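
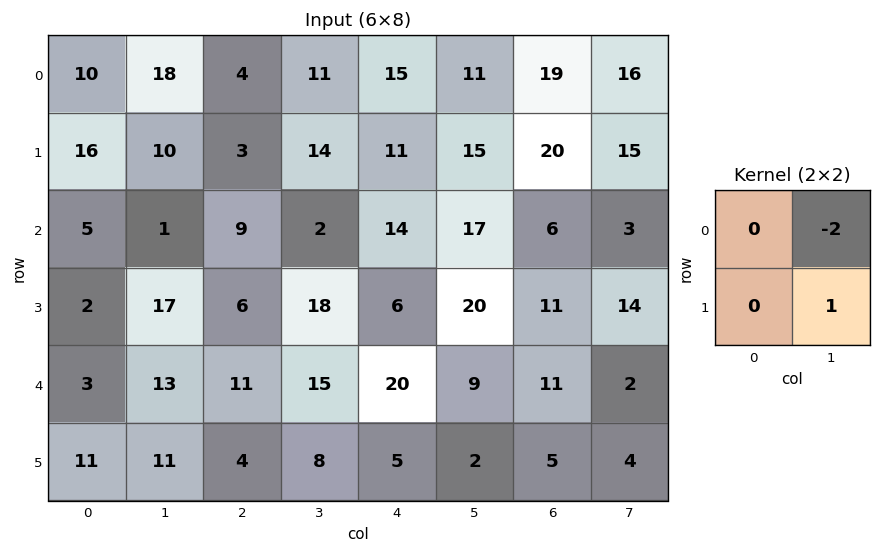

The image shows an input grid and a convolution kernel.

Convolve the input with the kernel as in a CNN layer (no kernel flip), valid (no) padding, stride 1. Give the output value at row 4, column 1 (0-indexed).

-18

The receptive field on the input at this output position is [13 11 / 11 4]. Elementwise product with the kernel and sum: 11·-2 + 4·1.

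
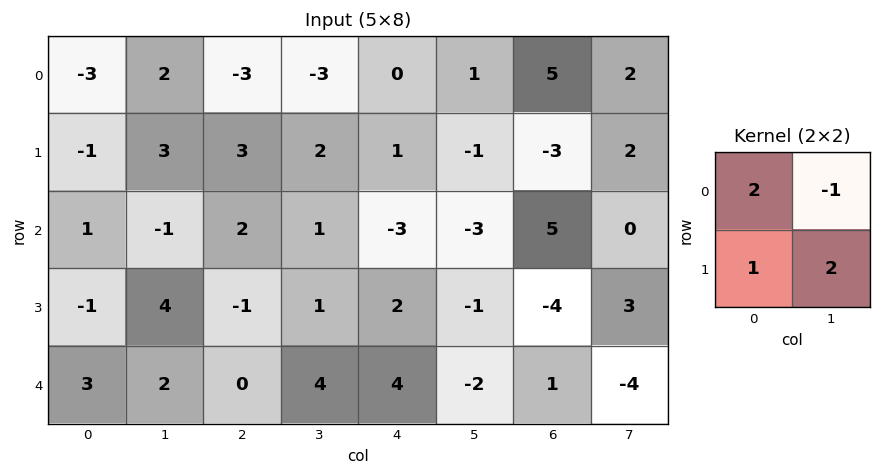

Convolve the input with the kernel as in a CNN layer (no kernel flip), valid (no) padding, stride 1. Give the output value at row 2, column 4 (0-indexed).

-3

The receptive field on the input at this output position is [-3 -3 / 2 -1]. Elementwise product with the kernel and sum: -3·2 + -3·-1 + 2·1 + -1·2.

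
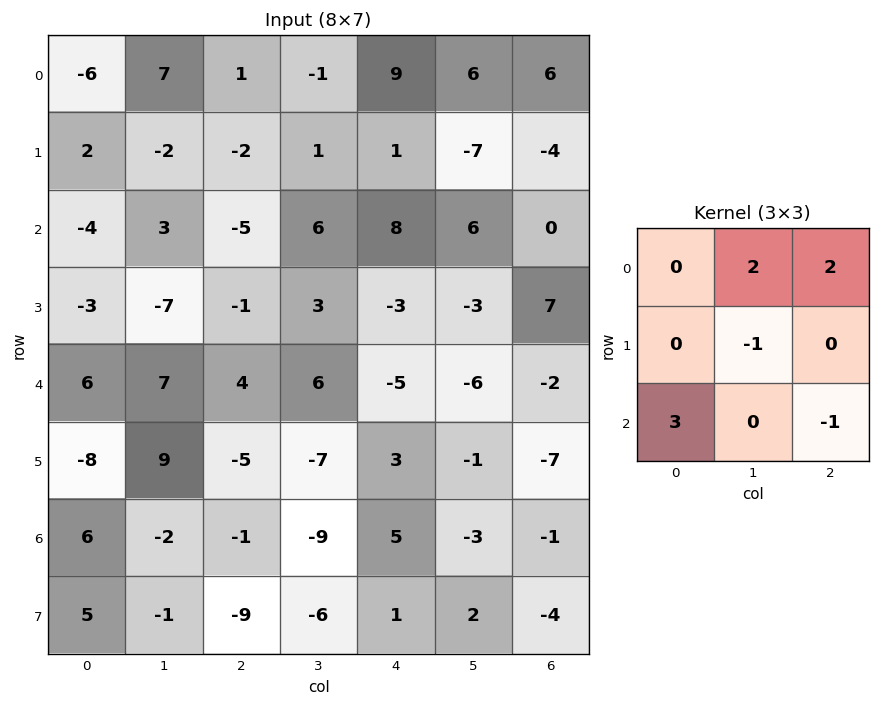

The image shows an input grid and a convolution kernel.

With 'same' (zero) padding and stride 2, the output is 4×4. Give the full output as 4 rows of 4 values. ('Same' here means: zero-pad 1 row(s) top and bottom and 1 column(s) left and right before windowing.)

Output[0,0]: The receptive field on the zero-padded input at this output position is [0 0 0 / 0 -6 7 / 0 2 -2]. Elementwise product with the kernel and sum: 0·2 + 0·2 + -6·-1 + 0·3 + -2·-1.
Output[0,1]: The receptive field on the zero-padded input at this output position is [0 0 0 / 7 1 -1 / -2 -2 1]. Elementwise product with the kernel and sum: 0·2 + 0·2 + 1·-1 + -2·3 + 1·-1.

8 -8 1 -27
11 -21 -8 -17
-35 34 -27 13
-3 -20 -21 -7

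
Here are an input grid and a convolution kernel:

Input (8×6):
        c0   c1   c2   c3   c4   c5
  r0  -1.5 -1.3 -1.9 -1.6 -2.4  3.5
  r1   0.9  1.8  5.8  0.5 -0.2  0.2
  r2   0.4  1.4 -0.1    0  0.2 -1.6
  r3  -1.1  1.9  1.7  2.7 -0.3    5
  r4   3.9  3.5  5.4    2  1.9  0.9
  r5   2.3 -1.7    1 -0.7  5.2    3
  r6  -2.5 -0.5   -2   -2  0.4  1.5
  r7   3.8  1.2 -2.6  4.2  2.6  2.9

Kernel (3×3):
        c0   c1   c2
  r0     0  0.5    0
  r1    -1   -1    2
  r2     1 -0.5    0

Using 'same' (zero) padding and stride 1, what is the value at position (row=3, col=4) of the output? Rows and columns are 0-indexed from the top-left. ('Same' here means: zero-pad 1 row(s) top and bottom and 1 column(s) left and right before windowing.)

The receptive field on the zero-padded input at this output position is [0 0.2 -1.6 / 2.7 -0.3 5 / 2 1.9 0.9]. Elementwise product with the kernel and sum: 0.2·0.5 + 2.7·-1 + -0.3·-1 + 5·2 + 2·1 + 1.9·-0.5.

8.75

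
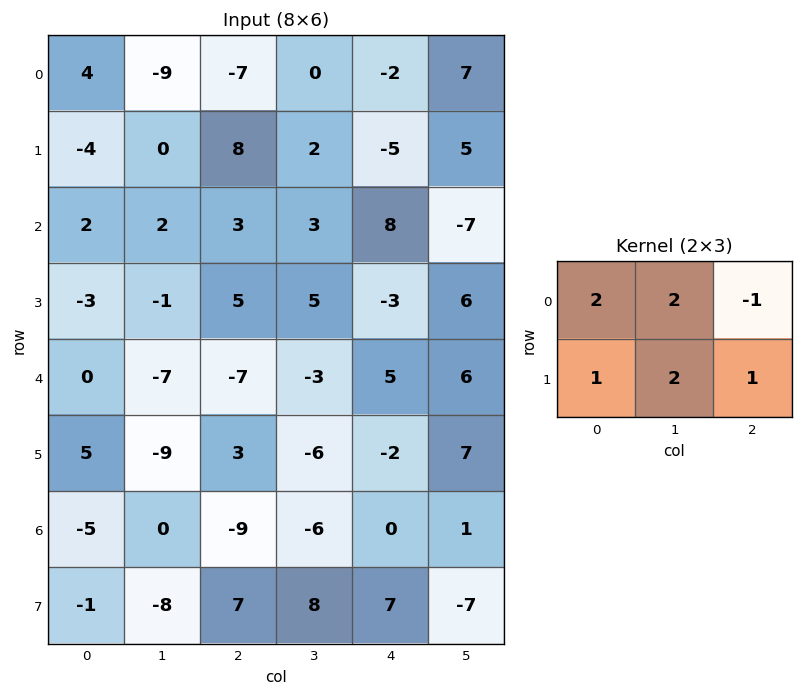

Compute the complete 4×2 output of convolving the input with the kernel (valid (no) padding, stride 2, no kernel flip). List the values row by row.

1 -5
5 16
-17 -36
-11 0

Output[0,0]: The receptive field on the input at this output position is [4 -9 -7 / -4 0 8]. Elementwise product with the kernel and sum: 4·2 + -9·2 + -7·-1 + -4·1 + 0·2 + 8·1.
Output[0,1]: The receptive field on the input at this output position is [-7 0 -2 / 8 2 -5]. Elementwise product with the kernel and sum: -7·2 + 0·2 + -2·-1 + 8·1 + 2·2 + -5·1.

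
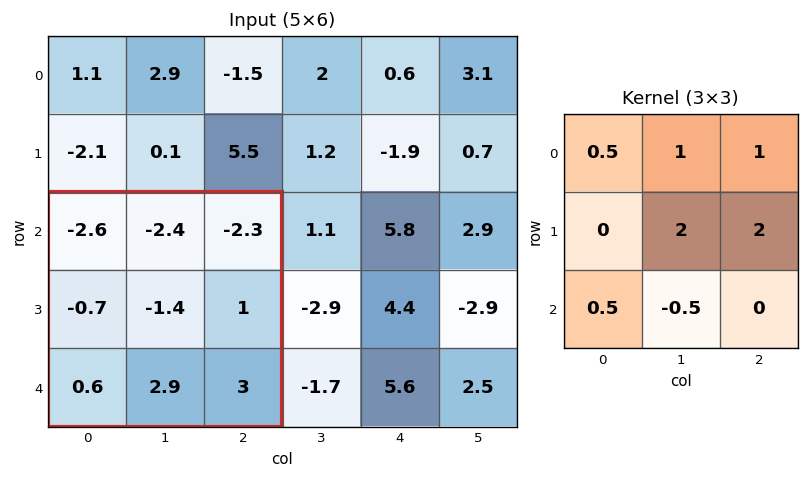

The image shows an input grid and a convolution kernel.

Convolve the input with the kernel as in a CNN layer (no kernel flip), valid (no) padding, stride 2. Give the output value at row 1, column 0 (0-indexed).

-7.95

The receptive field on the input at this output position is [-2.6 -2.4 -2.3 / -0.7 -1.4 1 / 0.6 2.9 3]. Elementwise product with the kernel and sum: -2.6·0.5 + -2.4·1 + -2.3·1 + -1.4·2 + 1·2 + 0.6·0.5 + 2.9·-0.5.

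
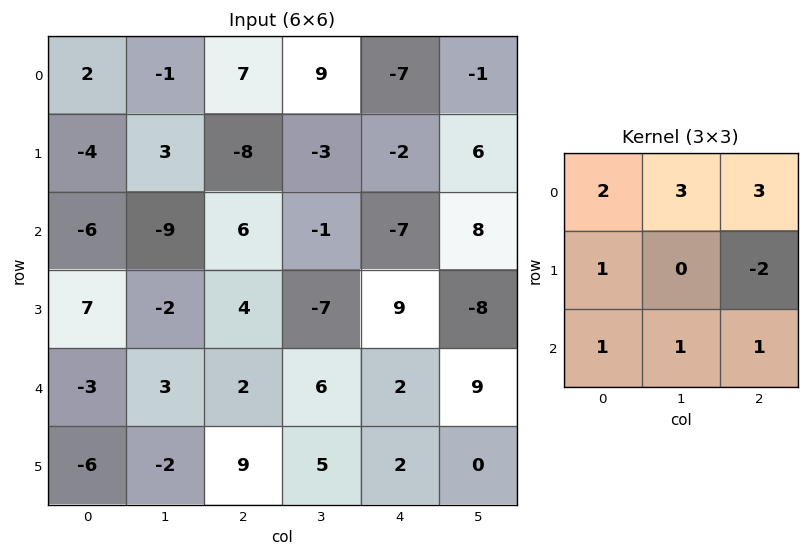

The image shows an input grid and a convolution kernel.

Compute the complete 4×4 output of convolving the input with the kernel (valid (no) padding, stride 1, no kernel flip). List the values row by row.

25 51 14 -21
-32 -39 -5 -17
-20 20 -16 27
14 -10 28 -16

Output[0,0]: The receptive field on the input at this output position is [2 -1 7 / -4 3 -8 / -6 -9 6]. Elementwise product with the kernel and sum: 2·2 + -1·3 + 7·3 + -4·1 + -8·-2 + -6·1 + -9·1 + 6·1.
Output[0,1]: The receptive field on the input at this output position is [-1 7 9 / 3 -8 -3 / -9 6 -1]. Elementwise product with the kernel and sum: -1·2 + 7·3 + 9·3 + 3·1 + -3·-2 + -9·1 + 6·1 + -1·1.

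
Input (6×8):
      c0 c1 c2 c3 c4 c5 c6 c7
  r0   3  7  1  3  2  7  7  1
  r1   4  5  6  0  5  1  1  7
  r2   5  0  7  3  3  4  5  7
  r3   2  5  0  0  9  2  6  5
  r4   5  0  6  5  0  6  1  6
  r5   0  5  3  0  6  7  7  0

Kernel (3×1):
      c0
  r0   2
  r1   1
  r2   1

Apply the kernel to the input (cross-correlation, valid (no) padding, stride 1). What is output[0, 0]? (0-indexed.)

15

The receptive field on the input at this output position is [3 / 4 / 5]. Elementwise product with the kernel and sum: 3·2 + 4·1 + 5·1.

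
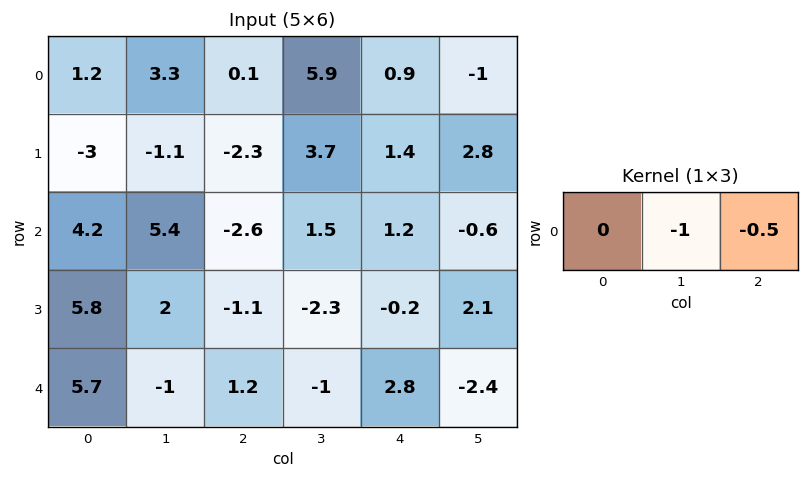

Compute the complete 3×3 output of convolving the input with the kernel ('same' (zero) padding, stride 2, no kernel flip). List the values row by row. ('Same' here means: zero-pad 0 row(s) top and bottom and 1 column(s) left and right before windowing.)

Output[0,0]: The receptive field on the zero-padded input at this output position is [0 1.2 3.3]. Elementwise product with the kernel and sum: 1.2·-1 + 3.3·-0.5.

-2.85 -3.05 -0.4
-6.9 1.85 -0.9
-5.2 -0.7 -1.6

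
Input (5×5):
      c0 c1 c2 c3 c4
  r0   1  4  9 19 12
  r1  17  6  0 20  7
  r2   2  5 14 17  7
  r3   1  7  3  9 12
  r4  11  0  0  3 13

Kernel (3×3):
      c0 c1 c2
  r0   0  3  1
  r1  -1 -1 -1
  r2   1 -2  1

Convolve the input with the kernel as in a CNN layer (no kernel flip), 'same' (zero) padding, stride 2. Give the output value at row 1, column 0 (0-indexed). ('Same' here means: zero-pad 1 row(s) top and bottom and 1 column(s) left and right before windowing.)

55

The receptive field on the zero-padded input at this output position is [0 17 6 / 0 2 5 / 0 1 7]. Elementwise product with the kernel and sum: 17·3 + 6·1 + 0·-1 + 2·-1 + 5·-1 + 0·1 + 1·-2 + 7·1.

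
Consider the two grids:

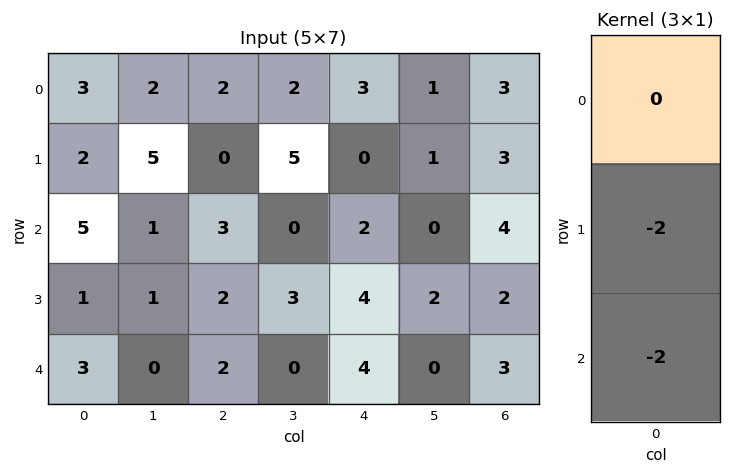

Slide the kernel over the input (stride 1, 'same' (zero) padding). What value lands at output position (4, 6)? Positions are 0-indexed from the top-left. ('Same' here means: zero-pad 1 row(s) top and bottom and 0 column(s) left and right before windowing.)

-6

The receptive field on the zero-padded input at this output position is [2 / 3 / 0]. Elementwise product with the kernel and sum: 3·-2 + 0·-2.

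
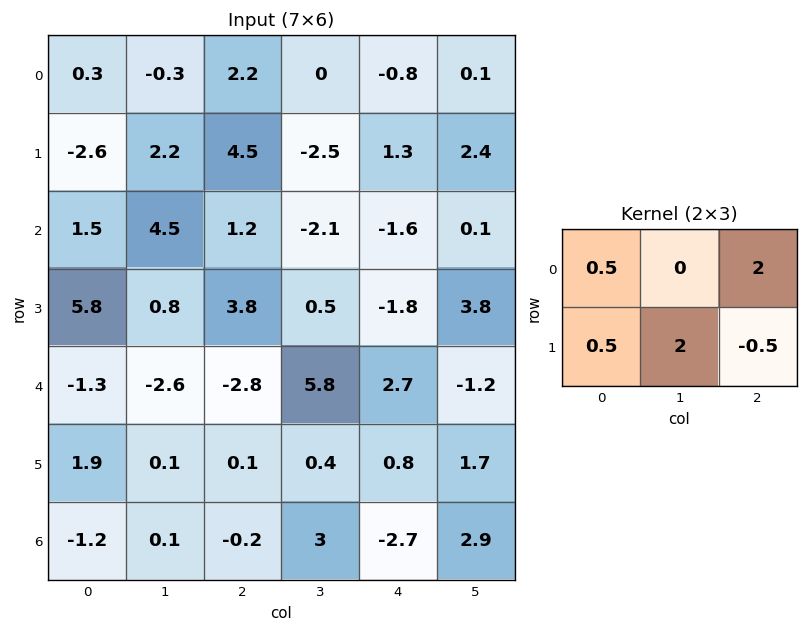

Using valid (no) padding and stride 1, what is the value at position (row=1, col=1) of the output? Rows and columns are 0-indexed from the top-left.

1.8

The receptive field on the input at this output position is [2.2 4.5 -2.5 / 4.5 1.2 -2.1]. Elementwise product with the kernel and sum: 2.2·0.5 + -2.5·2 + 4.5·0.5 + 1.2·2 + -2.1·-0.5.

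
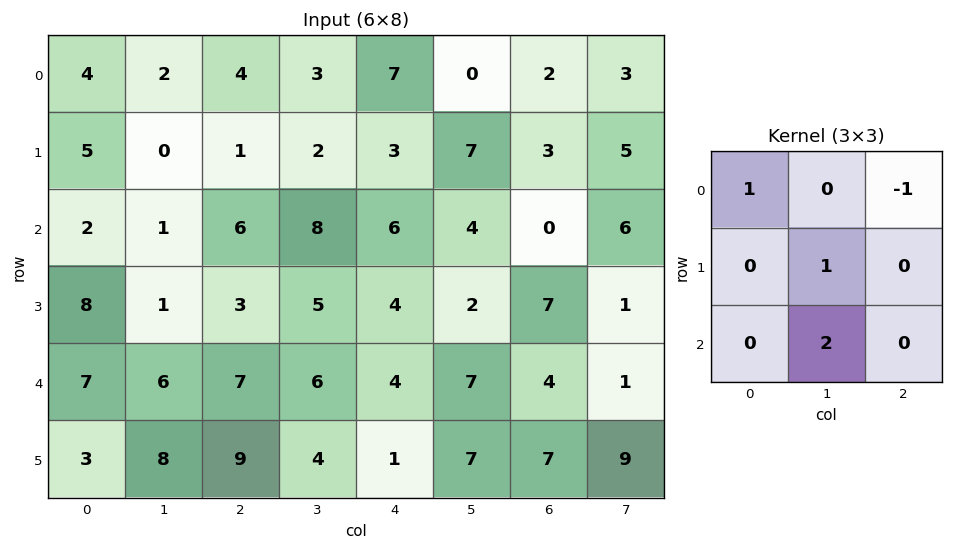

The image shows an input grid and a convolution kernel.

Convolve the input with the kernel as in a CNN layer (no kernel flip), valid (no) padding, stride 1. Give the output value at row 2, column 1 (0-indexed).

The receptive field on the input at this output position is [1 6 8 / 1 3 5 / 6 7 6]. Elementwise product with the kernel and sum: 1·1 + 8·-1 + 3·1 + 7·2.

10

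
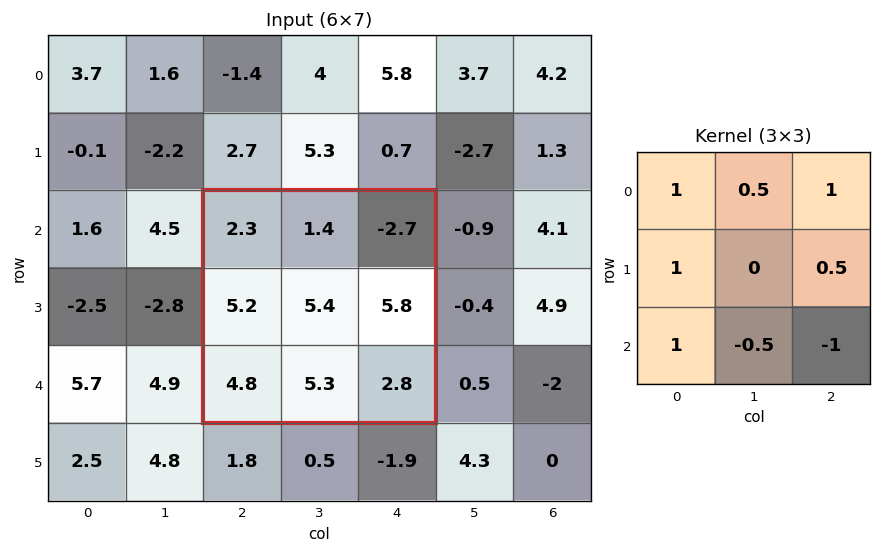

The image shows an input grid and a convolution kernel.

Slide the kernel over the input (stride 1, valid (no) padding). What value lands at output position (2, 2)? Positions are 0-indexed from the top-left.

The receptive field on the input at this output position is [2.3 1.4 -2.7 / 5.2 5.4 5.8 / 4.8 5.3 2.8]. Elementwise product with the kernel and sum: 2.3·1 + 1.4·0.5 + -2.7·1 + 5.2·1 + 5.8·0.5 + 4.8·1 + 5.3·-0.5 + 2.8·-1.

7.75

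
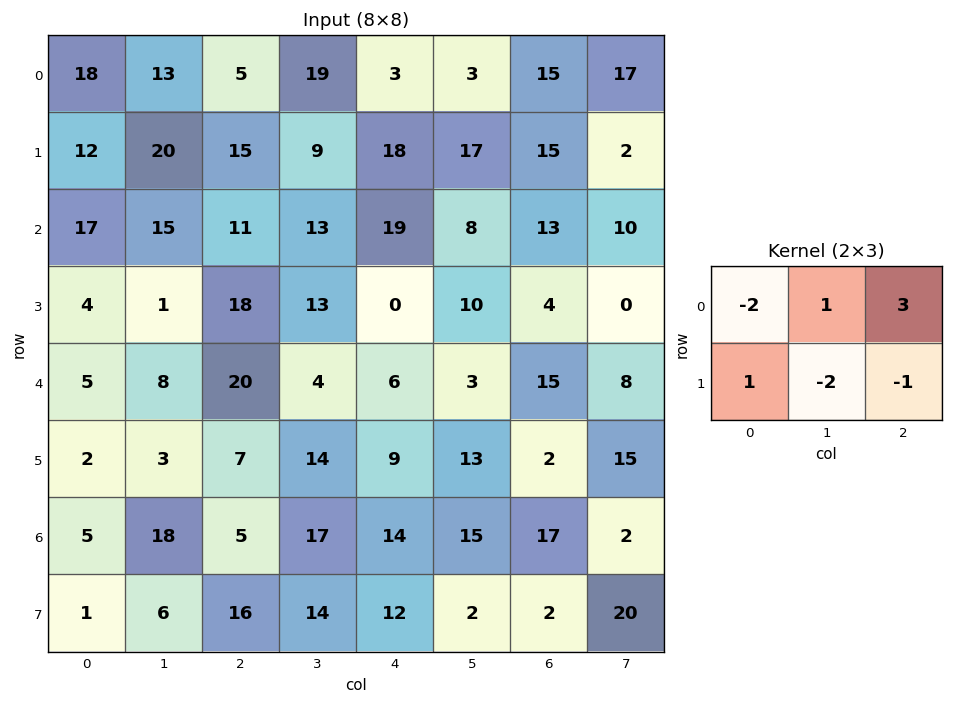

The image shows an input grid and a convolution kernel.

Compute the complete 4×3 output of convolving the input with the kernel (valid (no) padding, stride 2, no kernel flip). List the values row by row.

-51 -3 11
-2 40 -15
47 -48 17
-4 25 44

Output[0,0]: The receptive field on the input at this output position is [18 13 5 / 12 20 15]. Elementwise product with the kernel and sum: 18·-2 + 13·1 + 5·3 + 12·1 + 20·-2 + 15·-1.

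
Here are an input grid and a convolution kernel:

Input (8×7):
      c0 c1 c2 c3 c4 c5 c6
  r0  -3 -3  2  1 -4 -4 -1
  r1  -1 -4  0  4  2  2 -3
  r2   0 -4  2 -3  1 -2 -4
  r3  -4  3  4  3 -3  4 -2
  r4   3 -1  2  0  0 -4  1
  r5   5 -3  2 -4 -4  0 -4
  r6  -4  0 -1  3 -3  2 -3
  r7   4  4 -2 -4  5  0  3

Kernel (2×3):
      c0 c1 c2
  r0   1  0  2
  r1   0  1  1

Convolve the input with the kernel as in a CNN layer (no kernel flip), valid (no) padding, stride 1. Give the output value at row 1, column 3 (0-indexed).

The receptive field on the input at this output position is [4 2 2 / -3 1 -2]. Elementwise product with the kernel and sum: 4·1 + 2·2 + 1·1 + -2·1.

7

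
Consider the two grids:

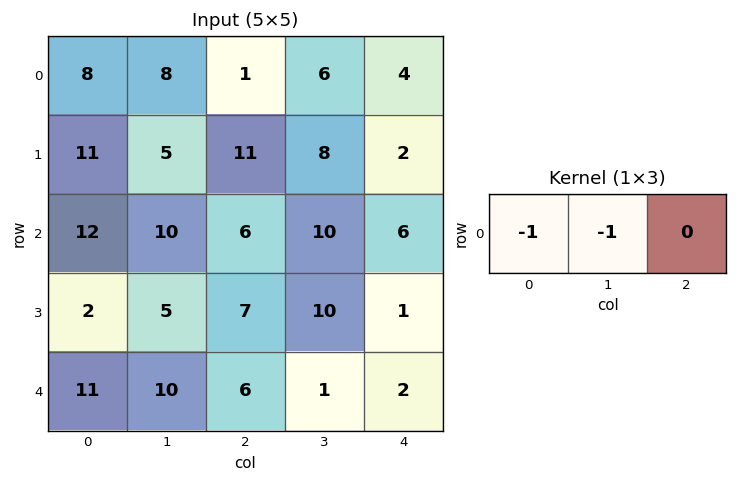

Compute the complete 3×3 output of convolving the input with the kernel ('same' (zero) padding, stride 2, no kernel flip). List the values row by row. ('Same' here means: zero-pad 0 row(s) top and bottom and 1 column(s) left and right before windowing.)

-8 -9 -10
-12 -16 -16
-11 -16 -3

Output[0,0]: The receptive field on the zero-padded input at this output position is [0 8 8]. Elementwise product with the kernel and sum: 0·-1 + 8·-1.
Output[0,1]: The receptive field on the zero-padded input at this output position is [8 1 6]. Elementwise product with the kernel and sum: 8·-1 + 1·-1.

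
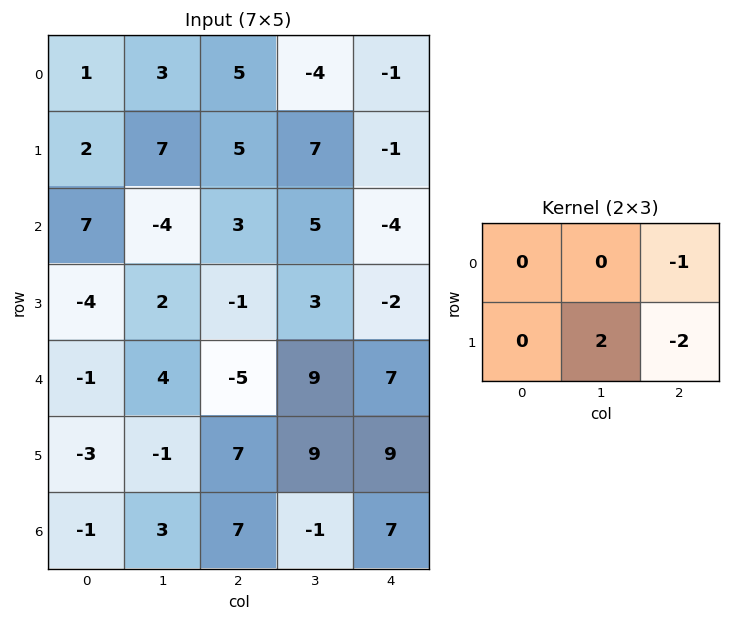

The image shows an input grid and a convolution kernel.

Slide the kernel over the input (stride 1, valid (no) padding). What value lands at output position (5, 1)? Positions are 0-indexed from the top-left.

The receptive field on the input at this output position is [-1 7 9 / 3 7 -1]. Elementwise product with the kernel and sum: 9·-1 + 7·2 + -1·-2.

7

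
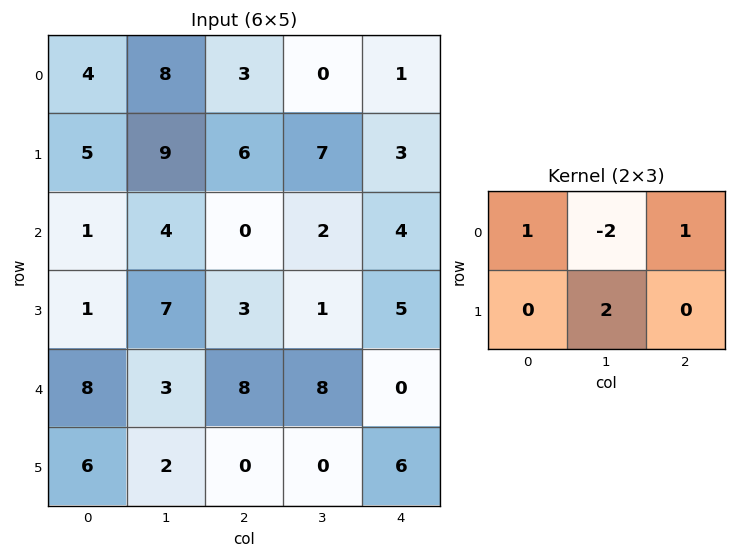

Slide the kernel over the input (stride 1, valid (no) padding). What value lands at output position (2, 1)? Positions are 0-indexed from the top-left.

12

The receptive field on the input at this output position is [4 0 2 / 7 3 1]. Elementwise product with the kernel and sum: 4·1 + 0·-2 + 2·1 + 3·2.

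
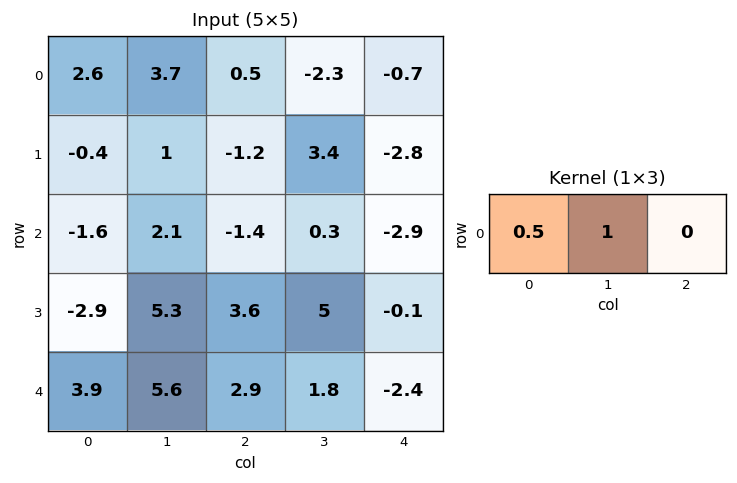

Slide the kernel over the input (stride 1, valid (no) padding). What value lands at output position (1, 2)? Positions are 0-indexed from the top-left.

The receptive field on the input at this output position is [-1.2 3.4 -2.8]. Elementwise product with the kernel and sum: -1.2·0.5 + 3.4·1.

2.8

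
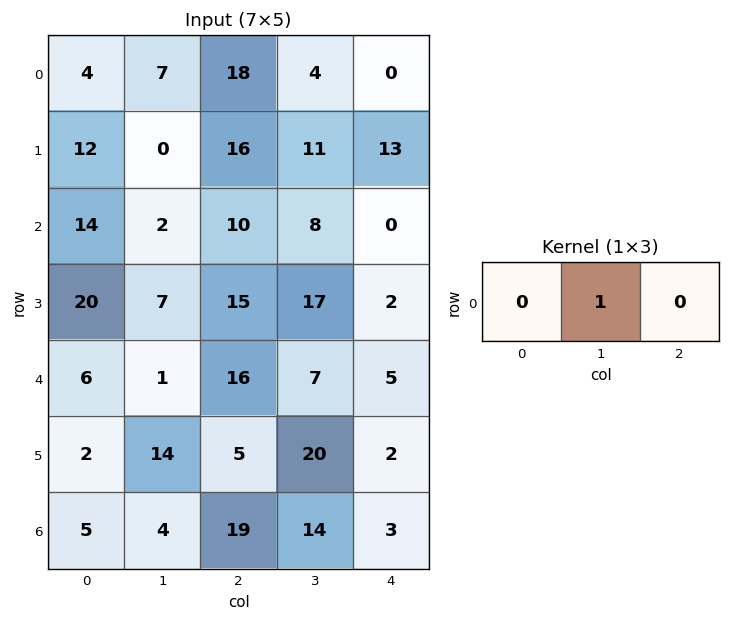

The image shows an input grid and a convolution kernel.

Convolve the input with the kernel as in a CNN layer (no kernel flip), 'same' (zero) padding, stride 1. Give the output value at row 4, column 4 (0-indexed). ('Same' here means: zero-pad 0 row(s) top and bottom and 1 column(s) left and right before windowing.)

The receptive field on the zero-padded input at this output position is [7 5 0]. Elementwise product with the kernel and sum: 5·1.

5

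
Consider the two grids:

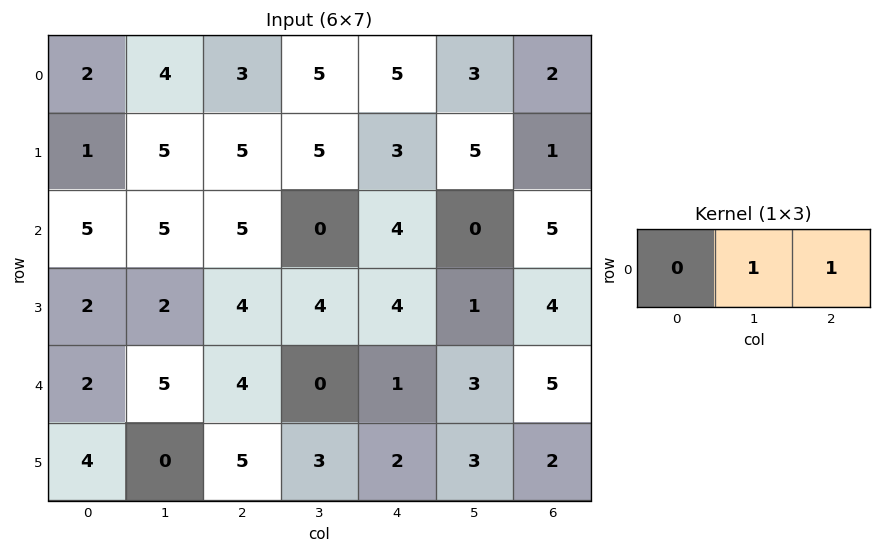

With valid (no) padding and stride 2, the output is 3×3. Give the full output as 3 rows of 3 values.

7 10 5
10 4 5
9 1 8

Output[0,0]: The receptive field on the input at this output position is [2 4 3]. Elementwise product with the kernel and sum: 4·1 + 3·1.
Output[0,1]: The receptive field on the input at this output position is [3 5 5]. Elementwise product with the kernel and sum: 5·1 + 5·1.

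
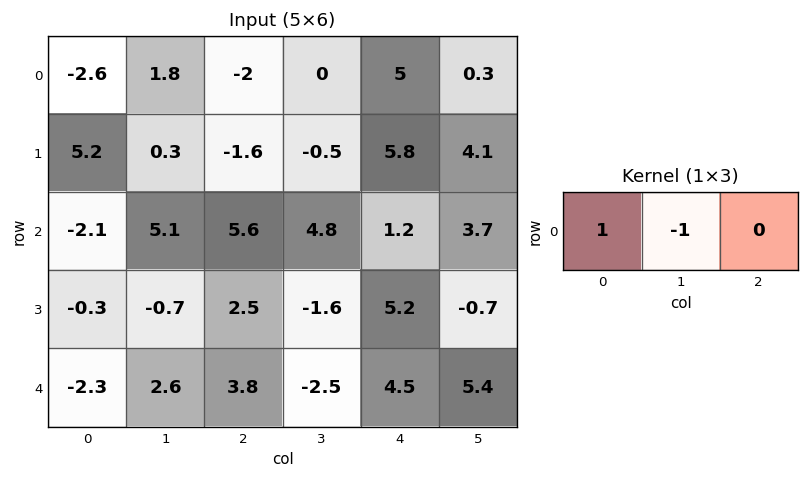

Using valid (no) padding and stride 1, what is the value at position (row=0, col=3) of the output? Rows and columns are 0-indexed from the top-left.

The receptive field on the input at this output position is [0 5 0.3]. Elementwise product with the kernel and sum: 0·1 + 5·-1.

-5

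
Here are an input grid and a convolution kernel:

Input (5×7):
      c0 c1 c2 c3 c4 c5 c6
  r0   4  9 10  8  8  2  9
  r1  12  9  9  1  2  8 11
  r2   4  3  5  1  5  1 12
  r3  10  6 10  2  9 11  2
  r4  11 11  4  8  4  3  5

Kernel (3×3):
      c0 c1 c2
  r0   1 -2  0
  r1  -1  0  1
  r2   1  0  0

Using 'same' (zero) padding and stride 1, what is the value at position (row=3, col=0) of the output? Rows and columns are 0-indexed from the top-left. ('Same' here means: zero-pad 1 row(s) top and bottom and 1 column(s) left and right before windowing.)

The receptive field on the zero-padded input at this output position is [0 4 3 / 0 10 6 / 0 11 11]. Elementwise product with the kernel and sum: 0·1 + 4·-2 + 0·-1 + 6·1 + 0·1.

-2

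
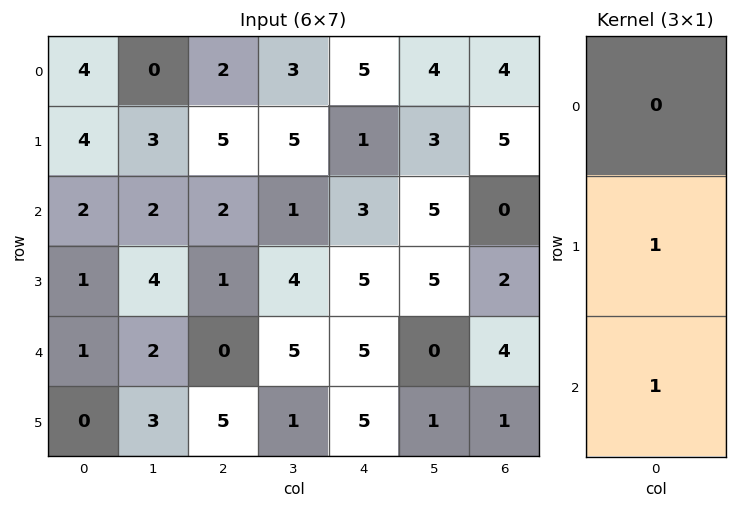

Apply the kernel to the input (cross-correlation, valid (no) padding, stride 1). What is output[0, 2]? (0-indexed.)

The receptive field on the input at this output position is [2 / 5 / 2]. Elementwise product with the kernel and sum: 5·1 + 2·1.

7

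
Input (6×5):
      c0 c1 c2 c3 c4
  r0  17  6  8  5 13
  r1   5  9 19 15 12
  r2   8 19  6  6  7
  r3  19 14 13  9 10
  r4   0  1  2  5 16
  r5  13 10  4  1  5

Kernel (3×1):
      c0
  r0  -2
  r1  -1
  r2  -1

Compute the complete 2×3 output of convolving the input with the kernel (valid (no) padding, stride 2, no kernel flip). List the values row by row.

-47 -41 -45
-35 -27 -40

Output[0,0]: The receptive field on the input at this output position is [17 / 5 / 8]. Elementwise product with the kernel and sum: 17·-2 + 5·-1 + 8·-1.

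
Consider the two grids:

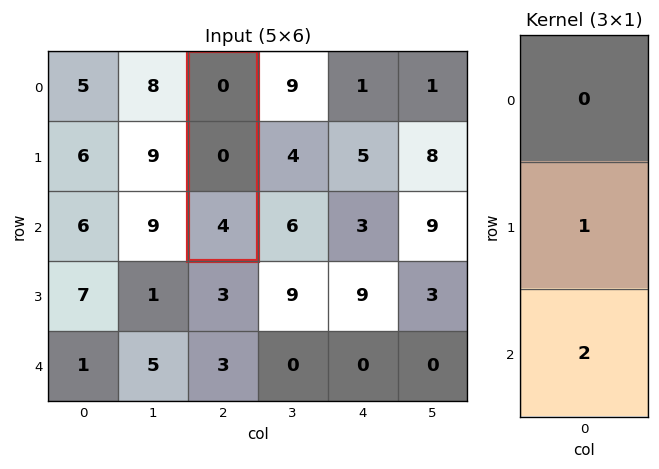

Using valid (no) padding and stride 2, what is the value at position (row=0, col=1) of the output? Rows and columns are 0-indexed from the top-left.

The receptive field on the input at this output position is [0 / 0 / 4]. Elementwise product with the kernel and sum: 0·1 + 4·2.

8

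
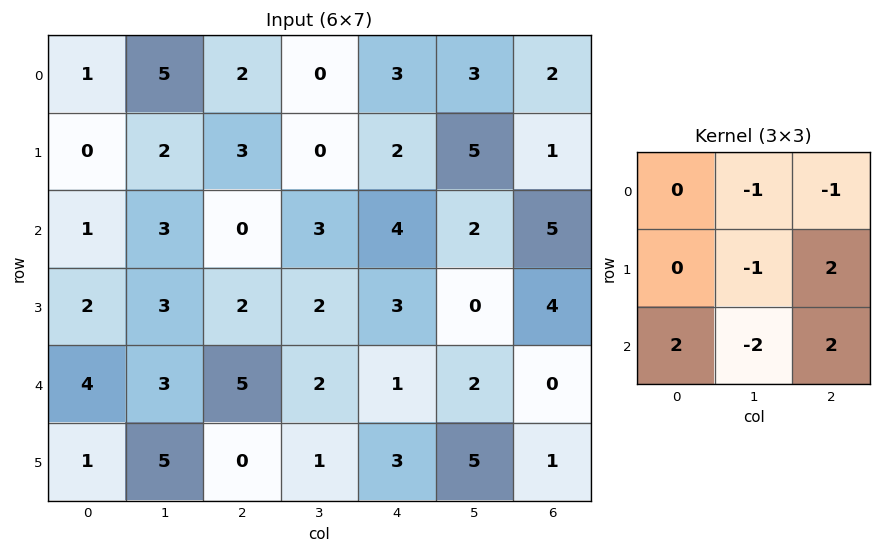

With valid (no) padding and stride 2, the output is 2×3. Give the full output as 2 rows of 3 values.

-7 3 6
10 5 -1

Output[0,0]: The receptive field on the input at this output position is [1 5 2 / 0 2 3 / 1 3 0]. Elementwise product with the kernel and sum: 5·-1 + 2·-1 + 2·-1 + 3·2 + 1·2 + 3·-2 + 0·2.
Output[0,1]: The receptive field on the input at this output position is [2 0 3 / 3 0 2 / 0 3 4]. Elementwise product with the kernel and sum: 0·-1 + 3·-1 + 0·-1 + 2·2 + 0·2 + 3·-2 + 4·2.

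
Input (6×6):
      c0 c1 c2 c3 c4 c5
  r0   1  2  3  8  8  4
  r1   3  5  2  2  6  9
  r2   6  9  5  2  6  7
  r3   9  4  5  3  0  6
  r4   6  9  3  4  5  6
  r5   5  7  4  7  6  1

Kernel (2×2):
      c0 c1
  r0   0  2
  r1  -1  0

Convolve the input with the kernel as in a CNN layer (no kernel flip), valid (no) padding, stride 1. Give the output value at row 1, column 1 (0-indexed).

The receptive field on the input at this output position is [5 2 / 9 5]. Elementwise product with the kernel and sum: 2·2 + 9·-1.

-5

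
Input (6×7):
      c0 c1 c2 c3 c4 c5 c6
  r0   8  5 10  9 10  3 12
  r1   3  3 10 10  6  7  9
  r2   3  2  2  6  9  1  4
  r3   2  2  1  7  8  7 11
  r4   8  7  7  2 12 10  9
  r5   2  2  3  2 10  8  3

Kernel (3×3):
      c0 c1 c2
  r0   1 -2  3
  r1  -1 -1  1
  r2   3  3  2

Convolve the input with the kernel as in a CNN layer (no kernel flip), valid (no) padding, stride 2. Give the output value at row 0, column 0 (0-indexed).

The receptive field on the input at this output position is [8 5 10 / 3 3 10 / 3 2 2]. Elementwise product with the kernel and sum: 8·1 + 5·-2 + 10·3 + 3·-1 + 3·-1 + 10·1 + 3·3 + 2·3 + 2·2.

51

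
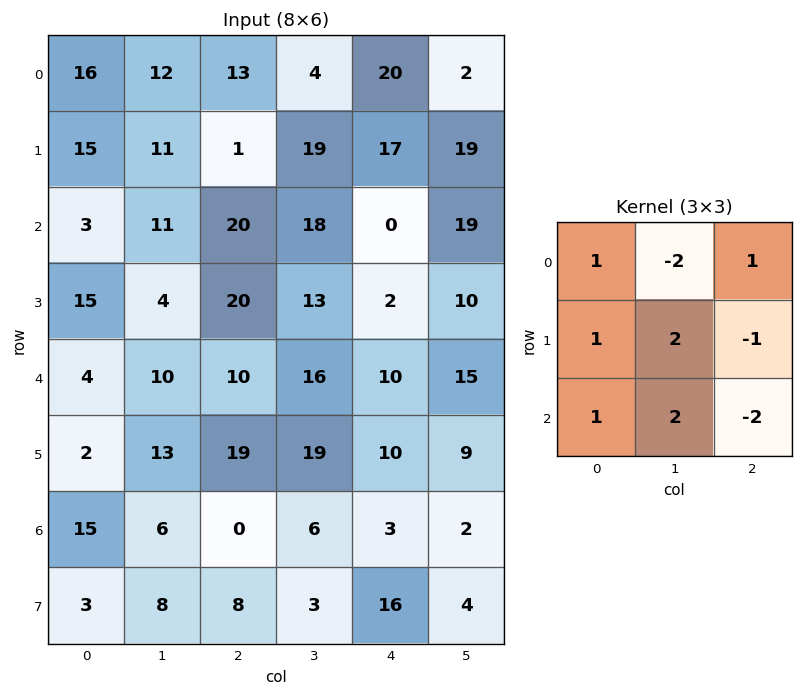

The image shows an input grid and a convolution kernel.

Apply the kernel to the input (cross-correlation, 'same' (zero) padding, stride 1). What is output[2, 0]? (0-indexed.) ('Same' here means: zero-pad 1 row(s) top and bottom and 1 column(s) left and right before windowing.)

The receptive field on the zero-padded input at this output position is [0 15 11 / 0 3 11 / 0 15 4]. Elementwise product with the kernel and sum: 0·1 + 15·-2 + 11·1 + 0·1 + 3·2 + 11·-1 + 0·1 + 15·2 + 4·-2.

-2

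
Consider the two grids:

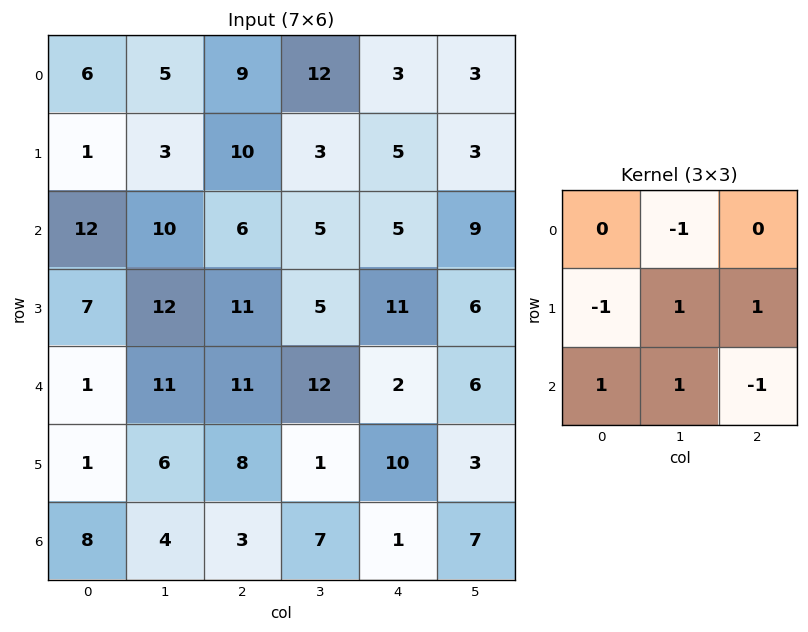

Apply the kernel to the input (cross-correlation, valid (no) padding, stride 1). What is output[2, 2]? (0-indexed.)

The receptive field on the input at this output position is [6 5 5 / 11 5 11 / 11 12 2]. Elementwise product with the kernel and sum: 5·-1 + 11·-1 + 5·1 + 11·1 + 11·1 + 12·1 + 2·-1.

21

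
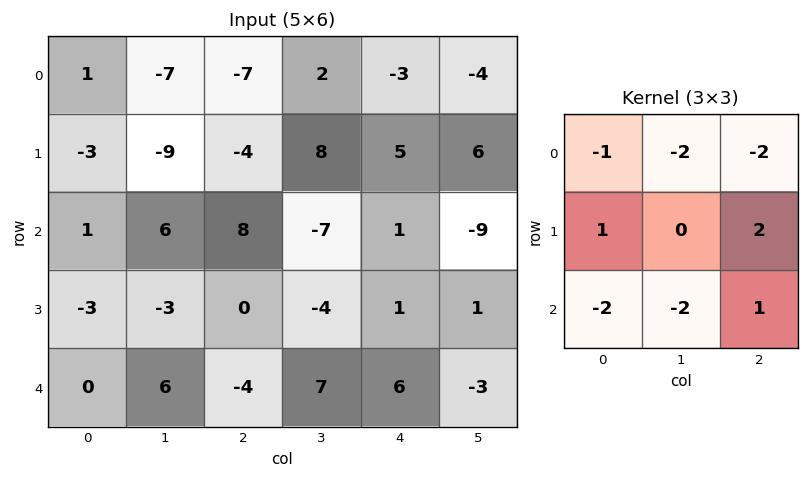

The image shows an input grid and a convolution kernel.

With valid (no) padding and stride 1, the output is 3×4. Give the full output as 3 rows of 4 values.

10 -11 14 35
58 -5 -3 -48
-48 -16 6 -8

Output[0,0]: The receptive field on the input at this output position is [1 -7 -7 / -3 -9 -4 / 1 6 8]. Elementwise product with the kernel and sum: 1·-1 + -7·-2 + -7·-2 + -3·1 + -4·2 + 1·-2 + 6·-2 + 8·1.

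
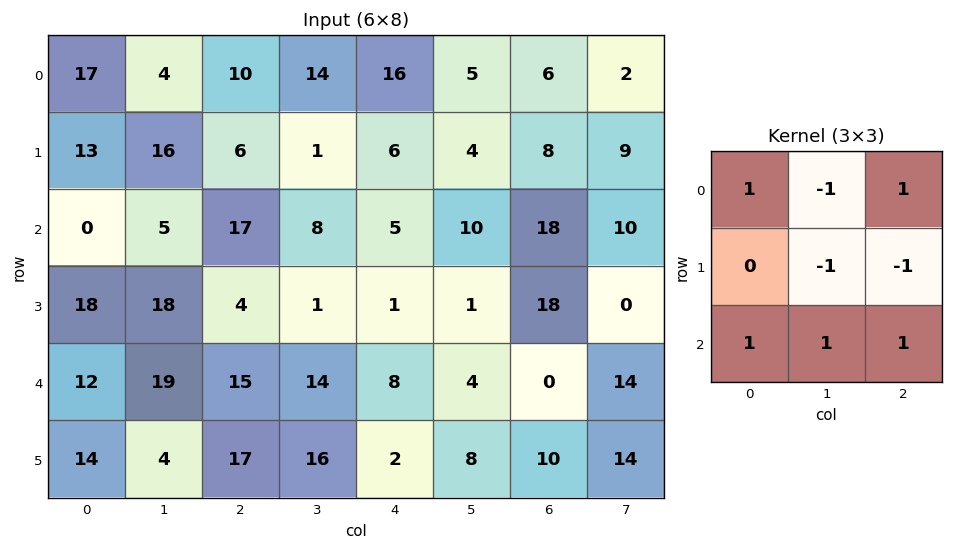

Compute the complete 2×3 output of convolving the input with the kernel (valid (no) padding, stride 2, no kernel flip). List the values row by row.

23 35 38
36 49 6

Output[0,0]: The receptive field on the input at this output position is [17 4 10 / 13 16 6 / 0 5 17]. Elementwise product with the kernel and sum: 17·1 + 4·-1 + 10·1 + 16·-1 + 6·-1 + 0·1 + 5·1 + 17·1.
Output[0,1]: The receptive field on the input at this output position is [10 14 16 / 6 1 6 / 17 8 5]. Elementwise product with the kernel and sum: 10·1 + 14·-1 + 16·1 + 1·-1 + 6·-1 + 17·1 + 8·1 + 5·1.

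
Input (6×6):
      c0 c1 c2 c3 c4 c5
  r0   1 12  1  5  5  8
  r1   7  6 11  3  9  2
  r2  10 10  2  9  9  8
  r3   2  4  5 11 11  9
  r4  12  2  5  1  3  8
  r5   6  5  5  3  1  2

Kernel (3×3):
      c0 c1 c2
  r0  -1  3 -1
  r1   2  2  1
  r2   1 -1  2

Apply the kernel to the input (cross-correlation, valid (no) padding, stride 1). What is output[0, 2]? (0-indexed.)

The receptive field on the input at this output position is [1 5 5 / 11 3 9 / 2 9 9]. Elementwise product with the kernel and sum: 1·-1 + 5·3 + 5·-1 + 11·2 + 3·2 + 9·1 + 2·1 + 9·-1 + 9·2.

57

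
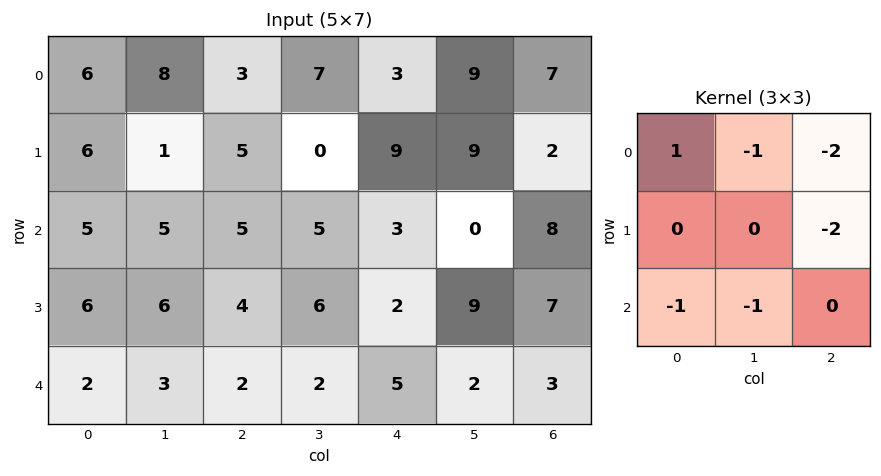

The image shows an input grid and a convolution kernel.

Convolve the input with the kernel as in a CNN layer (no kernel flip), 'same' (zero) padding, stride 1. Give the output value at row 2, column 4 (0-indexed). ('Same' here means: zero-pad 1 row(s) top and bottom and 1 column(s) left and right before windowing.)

The receptive field on the zero-padded input at this output position is [0 9 9 / 5 3 0 / 6 2 9]. Elementwise product with the kernel and sum: 0·1 + 9·-1 + 9·-2 + 0·-2 + 6·-1 + 2·-1.

-35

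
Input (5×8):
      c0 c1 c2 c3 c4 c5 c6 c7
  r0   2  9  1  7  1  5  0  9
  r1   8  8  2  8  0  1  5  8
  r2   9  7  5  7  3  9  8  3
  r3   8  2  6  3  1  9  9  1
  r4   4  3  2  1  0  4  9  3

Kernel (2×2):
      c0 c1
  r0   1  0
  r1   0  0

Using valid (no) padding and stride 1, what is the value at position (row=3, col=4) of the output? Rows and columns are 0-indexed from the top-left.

The receptive field on the input at this output position is [1 9 / 0 4]. Elementwise product with the kernel and sum: 1·1.

1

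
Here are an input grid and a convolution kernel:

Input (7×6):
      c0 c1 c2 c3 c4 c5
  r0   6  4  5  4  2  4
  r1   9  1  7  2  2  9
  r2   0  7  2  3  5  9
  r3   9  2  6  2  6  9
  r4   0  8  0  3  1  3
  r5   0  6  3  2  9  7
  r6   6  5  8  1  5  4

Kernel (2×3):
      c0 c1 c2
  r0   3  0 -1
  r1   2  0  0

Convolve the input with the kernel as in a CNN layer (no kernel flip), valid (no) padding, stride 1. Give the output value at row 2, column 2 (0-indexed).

The receptive field on the input at this output position is [2 3 5 / 6 2 6]. Elementwise product with the kernel and sum: 2·3 + 5·-1 + 6·2.

13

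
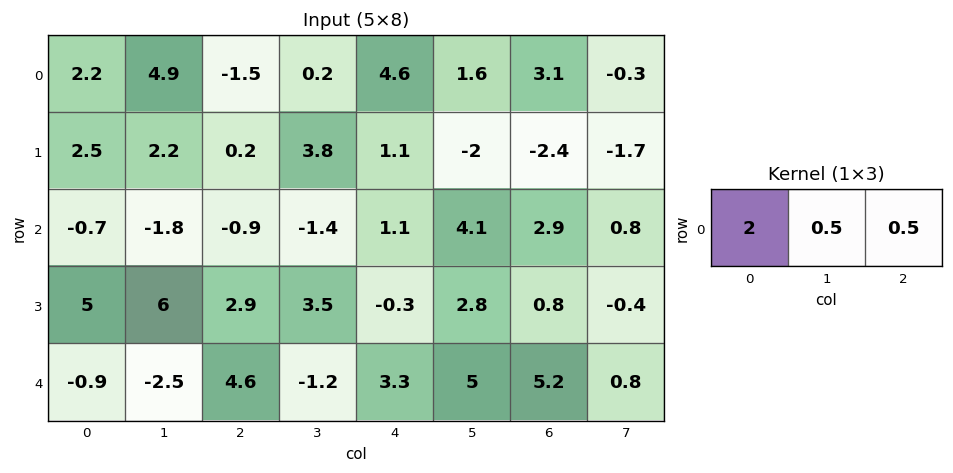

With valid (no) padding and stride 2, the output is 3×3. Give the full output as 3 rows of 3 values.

6.1 -0.6 11.55
-2.75 -1.95 5.7
-0.75 10.25 11.7

Output[0,0]: The receptive field on the input at this output position is [2.2 4.9 -1.5]. Elementwise product with the kernel and sum: 2.2·2 + 4.9·0.5 + -1.5·0.5.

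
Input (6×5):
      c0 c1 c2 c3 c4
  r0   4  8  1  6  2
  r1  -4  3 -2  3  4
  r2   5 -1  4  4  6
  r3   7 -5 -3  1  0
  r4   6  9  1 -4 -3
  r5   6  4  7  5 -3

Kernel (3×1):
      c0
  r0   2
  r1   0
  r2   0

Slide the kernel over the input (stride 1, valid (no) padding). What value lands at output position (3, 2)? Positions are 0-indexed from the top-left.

The receptive field on the input at this output position is [-3 / 1 / 7]. Elementwise product with the kernel and sum: -3·2.

-6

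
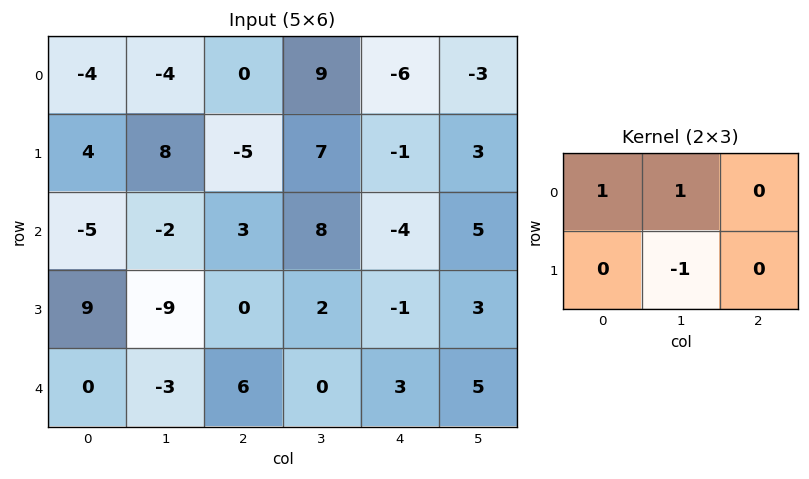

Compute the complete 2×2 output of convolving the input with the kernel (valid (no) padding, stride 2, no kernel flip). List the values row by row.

Output[0,0]: The receptive field on the input at this output position is [-4 -4 0 / 4 8 -5]. Elementwise product with the kernel and sum: -4·1 + -4·1 + 8·-1.
Output[0,1]: The receptive field on the input at this output position is [0 9 -6 / -5 7 -1]. Elementwise product with the kernel and sum: 0·1 + 9·1 + 7·-1.

-16 2
2 9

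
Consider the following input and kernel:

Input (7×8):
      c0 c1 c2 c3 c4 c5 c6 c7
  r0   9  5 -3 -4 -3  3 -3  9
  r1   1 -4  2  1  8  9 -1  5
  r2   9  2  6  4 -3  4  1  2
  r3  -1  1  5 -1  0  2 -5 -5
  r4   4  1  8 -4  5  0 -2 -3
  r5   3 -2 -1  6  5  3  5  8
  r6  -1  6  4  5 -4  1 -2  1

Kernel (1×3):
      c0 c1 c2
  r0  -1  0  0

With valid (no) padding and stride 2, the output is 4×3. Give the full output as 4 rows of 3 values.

Output[0,0]: The receptive field on the input at this output position is [9 5 -3]. Elementwise product with the kernel and sum: 9·-1.

-9 3 3
-9 -6 3
-4 -8 -5
1 -4 4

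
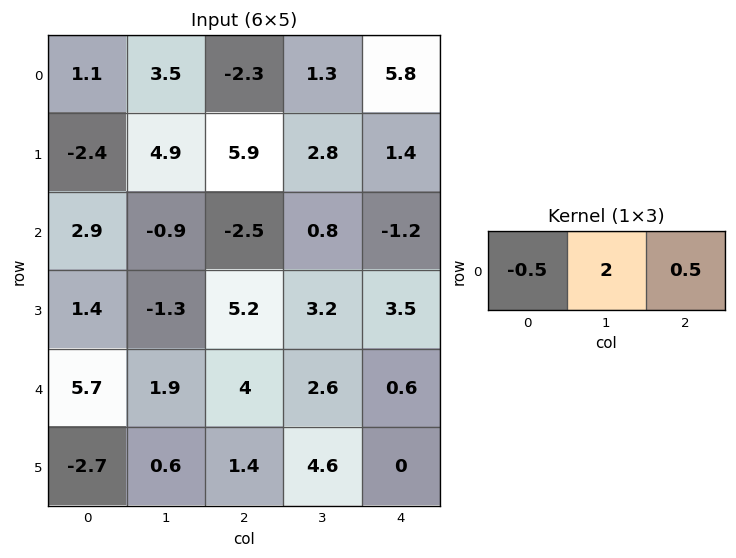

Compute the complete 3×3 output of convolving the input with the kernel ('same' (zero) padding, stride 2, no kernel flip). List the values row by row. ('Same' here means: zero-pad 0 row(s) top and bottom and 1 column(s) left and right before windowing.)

Output[0,0]: The receptive field on the zero-padded input at this output position is [0 1.1 3.5]. Elementwise product with the kernel and sum: 0·-0.5 + 1.1·2 + 3.5·0.5.

3.95 -5.7 10.95
5.35 -4.15 -2.8
12.35 8.35 -0.1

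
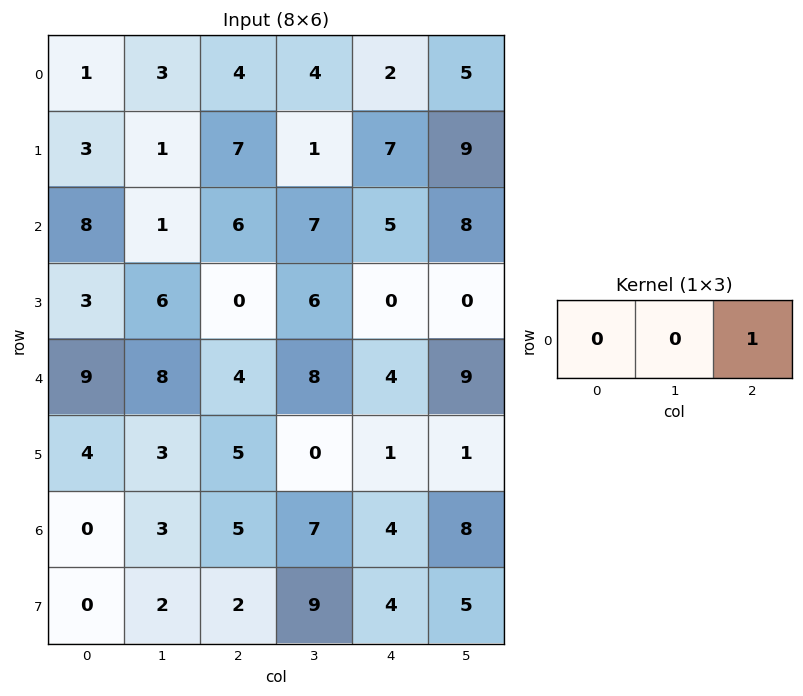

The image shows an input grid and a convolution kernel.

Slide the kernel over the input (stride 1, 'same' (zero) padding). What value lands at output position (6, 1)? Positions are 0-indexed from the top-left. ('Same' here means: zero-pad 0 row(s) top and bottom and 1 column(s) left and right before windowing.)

The receptive field on the zero-padded input at this output position is [0 3 5]. Elementwise product with the kernel and sum: 5·1.

5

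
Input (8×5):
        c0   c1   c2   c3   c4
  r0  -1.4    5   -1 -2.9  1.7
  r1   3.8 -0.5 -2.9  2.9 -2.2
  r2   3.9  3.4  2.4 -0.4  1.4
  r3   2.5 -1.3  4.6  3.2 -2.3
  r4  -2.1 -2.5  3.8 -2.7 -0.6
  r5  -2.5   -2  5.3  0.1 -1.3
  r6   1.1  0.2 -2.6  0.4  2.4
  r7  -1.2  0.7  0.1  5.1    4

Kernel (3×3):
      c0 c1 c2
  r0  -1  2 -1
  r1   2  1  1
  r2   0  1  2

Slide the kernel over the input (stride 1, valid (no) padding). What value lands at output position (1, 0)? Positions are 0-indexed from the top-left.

The receptive field on the input at this output position is [3.8 -0.5 -2.9 / 3.9 3.4 2.4 / 2.5 -1.3 4.6]. Elementwise product with the kernel and sum: 3.8·-1 + -0.5·2 + -2.9·-1 + 3.9·2 + 3.4·1 + 2.4·1 + -1.3·1 + 4.6·2.

19.6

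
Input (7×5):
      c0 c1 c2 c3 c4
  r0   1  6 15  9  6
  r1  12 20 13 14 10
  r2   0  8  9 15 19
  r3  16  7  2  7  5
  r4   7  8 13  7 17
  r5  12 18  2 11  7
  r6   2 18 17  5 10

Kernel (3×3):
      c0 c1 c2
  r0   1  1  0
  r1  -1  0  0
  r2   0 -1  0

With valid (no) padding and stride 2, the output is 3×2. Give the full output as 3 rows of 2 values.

Output[0,0]: The receptive field on the input at this output position is [1 6 15 / 12 20 13 / 0 8 9]. Elementwise product with the kernel and sum: 1·1 + 6·1 + 12·-1 + 8·-1.

-13 -4
-16 15
-15 13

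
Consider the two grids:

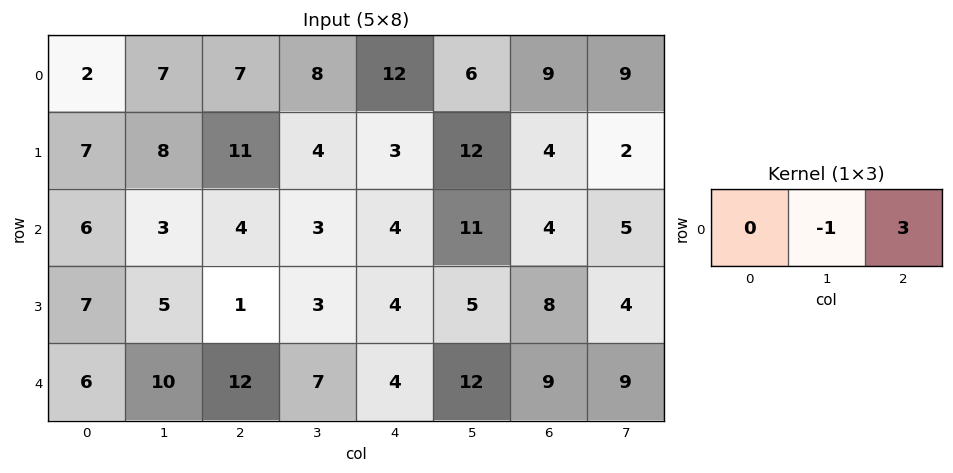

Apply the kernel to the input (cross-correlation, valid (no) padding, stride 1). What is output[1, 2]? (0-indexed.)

5

The receptive field on the input at this output position is [11 4 3]. Elementwise product with the kernel and sum: 4·-1 + 3·3.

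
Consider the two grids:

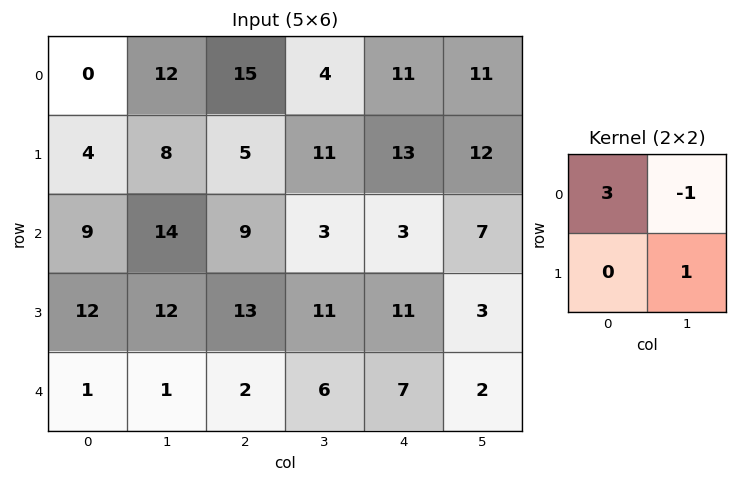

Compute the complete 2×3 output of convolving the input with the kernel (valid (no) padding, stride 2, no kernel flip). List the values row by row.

-4 52 34
25 35 5

Output[0,0]: The receptive field on the input at this output position is [0 12 / 4 8]. Elementwise product with the kernel and sum: 0·3 + 12·-1 + 8·1.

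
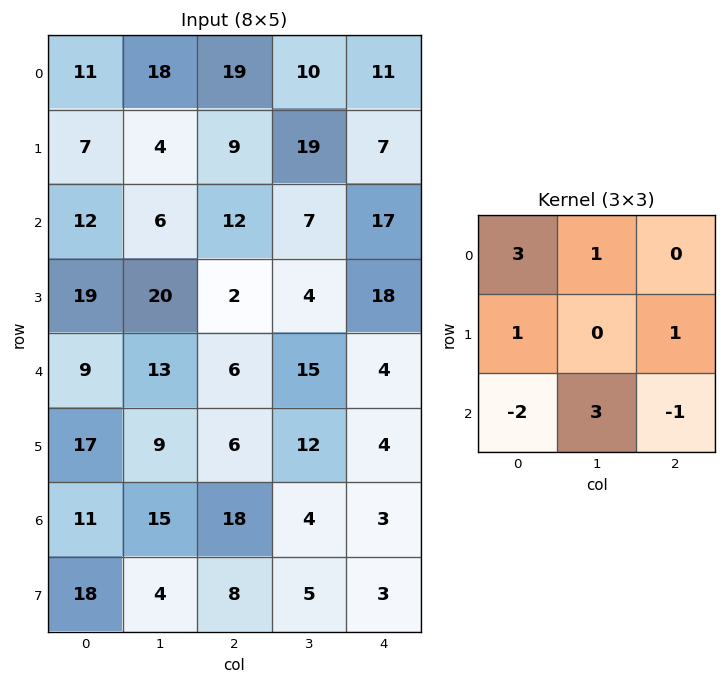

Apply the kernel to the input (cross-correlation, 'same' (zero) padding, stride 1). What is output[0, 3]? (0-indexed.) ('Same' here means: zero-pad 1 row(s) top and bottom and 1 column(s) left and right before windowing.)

The receptive field on the zero-padded input at this output position is [0 0 0 / 19 10 11 / 9 19 7]. Elementwise product with the kernel and sum: 0·3 + 0·1 + 19·1 + 11·1 + 9·-2 + 19·3 + 7·-1.

62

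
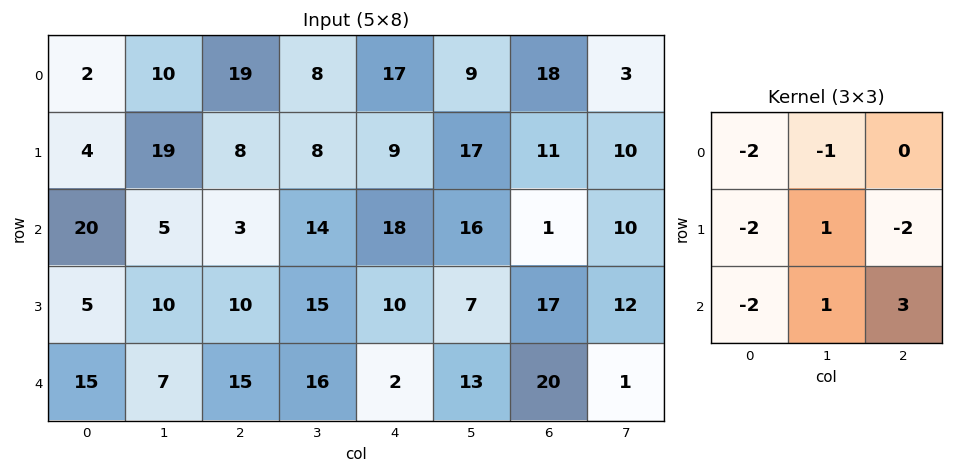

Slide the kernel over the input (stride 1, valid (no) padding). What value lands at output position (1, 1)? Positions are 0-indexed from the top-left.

-46

The receptive field on the input at this output position is [19 8 8 / 5 3 14 / 10 10 15]. Elementwise product with the kernel and sum: 19·-2 + 8·-1 + 5·-2 + 3·1 + 14·-2 + 10·-2 + 10·1 + 15·3.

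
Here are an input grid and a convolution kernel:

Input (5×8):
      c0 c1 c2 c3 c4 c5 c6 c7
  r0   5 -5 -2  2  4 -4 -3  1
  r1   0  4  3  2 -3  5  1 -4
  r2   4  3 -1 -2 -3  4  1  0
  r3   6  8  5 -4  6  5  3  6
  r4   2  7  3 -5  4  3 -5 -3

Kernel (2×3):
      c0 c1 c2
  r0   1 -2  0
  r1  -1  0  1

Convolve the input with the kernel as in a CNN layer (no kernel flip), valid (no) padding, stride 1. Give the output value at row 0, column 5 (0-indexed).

The receptive field on the input at this output position is [-4 -3 1 / 5 1 -4]. Elementwise product with the kernel and sum: -4·1 + -3·-2 + 5·-1 + -4·1.

-7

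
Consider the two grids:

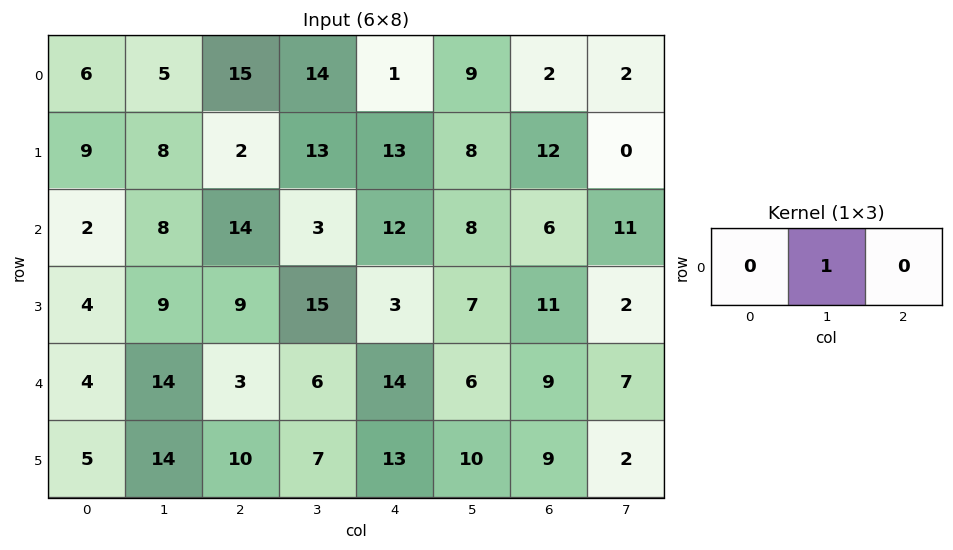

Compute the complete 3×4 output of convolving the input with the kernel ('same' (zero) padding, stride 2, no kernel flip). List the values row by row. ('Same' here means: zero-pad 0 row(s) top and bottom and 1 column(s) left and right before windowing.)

Output[0,0]: The receptive field on the zero-padded input at this output position is [0 6 5]. Elementwise product with the kernel and sum: 6·1.
Output[0,1]: The receptive field on the zero-padded input at this output position is [5 15 14]. Elementwise product with the kernel and sum: 15·1.

6 15 1 2
2 14 12 6
4 3 14 9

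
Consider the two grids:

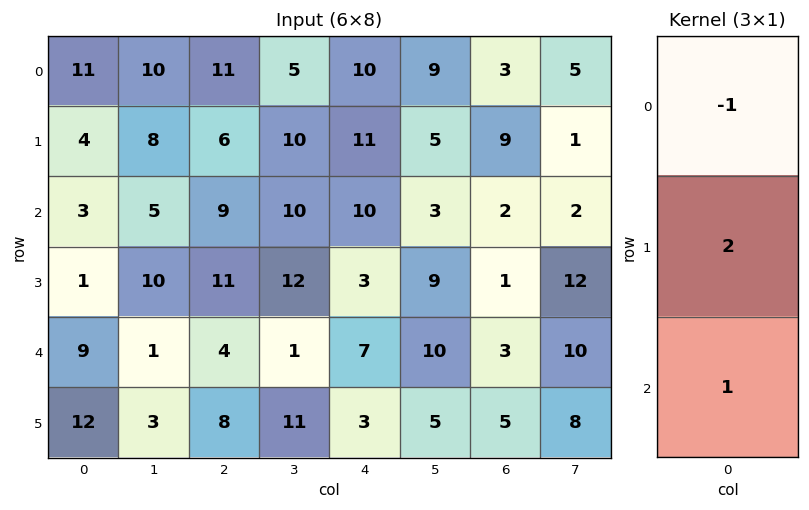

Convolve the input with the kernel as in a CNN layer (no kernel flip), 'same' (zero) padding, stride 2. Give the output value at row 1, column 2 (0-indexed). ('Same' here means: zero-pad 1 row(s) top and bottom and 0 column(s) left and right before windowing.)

12

The receptive field on the zero-padded input at this output position is [11 / 10 / 3]. Elementwise product with the kernel and sum: 11·-1 + 10·2 + 3·1.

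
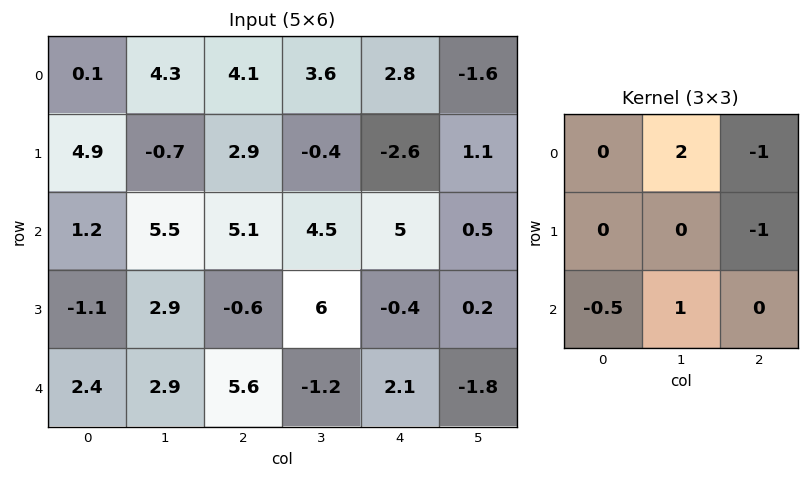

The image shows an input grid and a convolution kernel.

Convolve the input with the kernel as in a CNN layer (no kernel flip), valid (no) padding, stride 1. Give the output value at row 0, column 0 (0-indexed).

The receptive field on the input at this output position is [0.1 4.3 4.1 / 4.9 -0.7 2.9 / 1.2 5.5 5.1]. Elementwise product with the kernel and sum: 4.3·2 + 4.1·-1 + 2.9·-1 + 1.2·-0.5 + 5.5·1.

6.5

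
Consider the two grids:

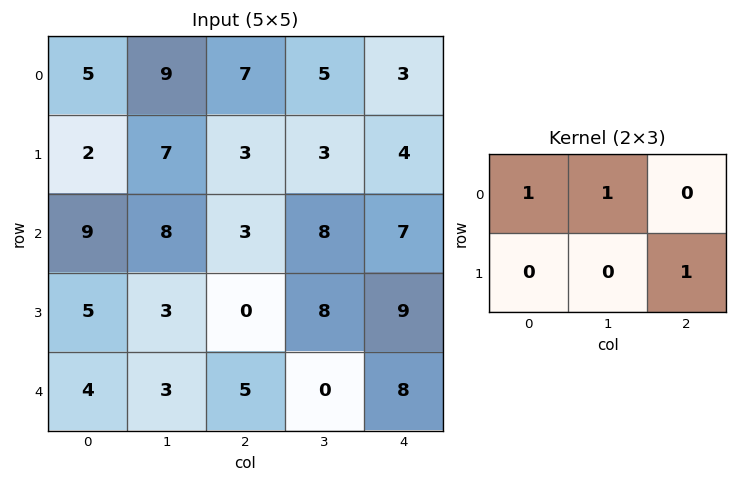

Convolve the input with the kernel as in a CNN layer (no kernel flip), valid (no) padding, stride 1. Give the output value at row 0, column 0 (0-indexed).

The receptive field on the input at this output position is [5 9 7 / 2 7 3]. Elementwise product with the kernel and sum: 5·1 + 9·1 + 3·1.

17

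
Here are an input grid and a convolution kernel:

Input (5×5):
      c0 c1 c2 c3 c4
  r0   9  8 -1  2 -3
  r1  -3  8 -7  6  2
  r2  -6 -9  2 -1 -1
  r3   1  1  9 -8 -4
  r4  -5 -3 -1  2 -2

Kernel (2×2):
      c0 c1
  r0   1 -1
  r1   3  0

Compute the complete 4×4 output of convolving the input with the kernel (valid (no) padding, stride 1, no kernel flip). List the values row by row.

Output[0,0]: The receptive field on the input at this output position is [9 8 / -3 8]. Elementwise product with the kernel and sum: 9·1 + 8·-1 + -3·3.

-8 33 -24 23
-29 -12 -7 1
6 -8 30 -24
-15 -17 14 2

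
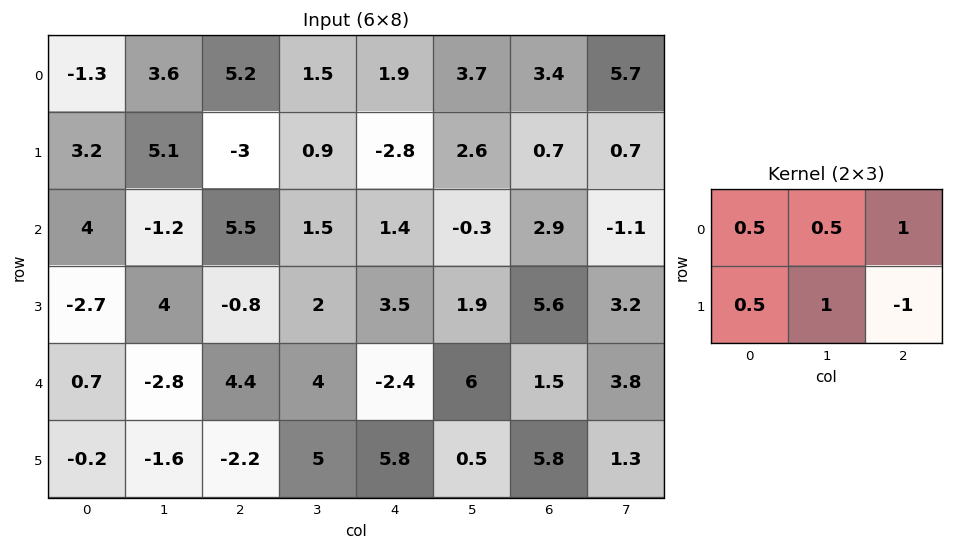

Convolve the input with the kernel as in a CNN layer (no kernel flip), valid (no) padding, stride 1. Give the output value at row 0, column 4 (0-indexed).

6.7

The receptive field on the input at this output position is [1.9 3.7 3.4 / -2.8 2.6 0.7]. Elementwise product with the kernel and sum: 1.9·0.5 + 3.7·0.5 + 3.4·1 + -2.8·0.5 + 2.6·1 + 0.7·-1.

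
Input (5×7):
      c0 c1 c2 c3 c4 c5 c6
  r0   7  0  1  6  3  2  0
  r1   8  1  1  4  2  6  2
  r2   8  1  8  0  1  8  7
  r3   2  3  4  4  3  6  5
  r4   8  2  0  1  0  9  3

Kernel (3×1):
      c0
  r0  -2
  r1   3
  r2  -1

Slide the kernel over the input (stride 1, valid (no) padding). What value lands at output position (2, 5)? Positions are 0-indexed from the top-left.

The receptive field on the input at this output position is [8 / 6 / 9]. Elementwise product with the kernel and sum: 8·-2 + 6·3 + 9·-1.

-7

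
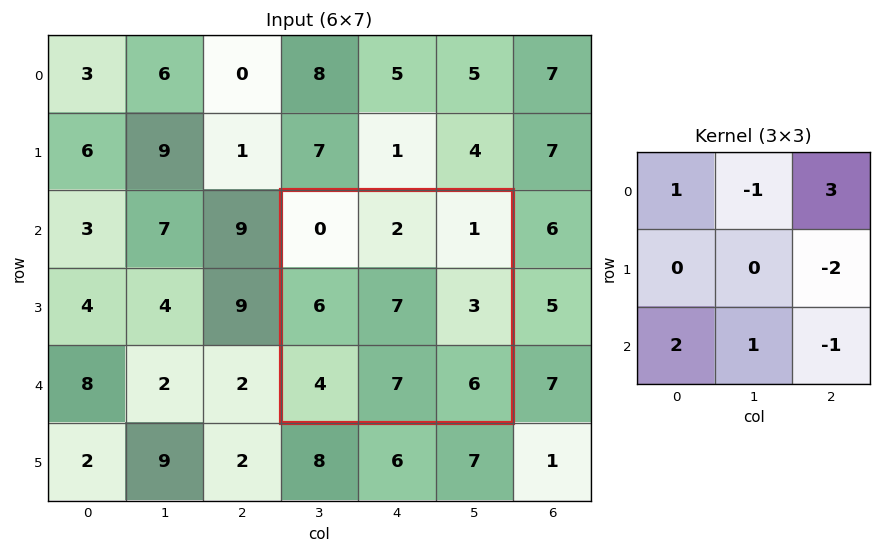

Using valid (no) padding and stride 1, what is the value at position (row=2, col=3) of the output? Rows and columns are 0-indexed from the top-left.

4

The receptive field on the input at this output position is [0 2 1 / 6 7 3 / 4 7 6]. Elementwise product with the kernel and sum: 0·1 + 2·-1 + 1·3 + 3·-2 + 4·2 + 7·1 + 6·-1.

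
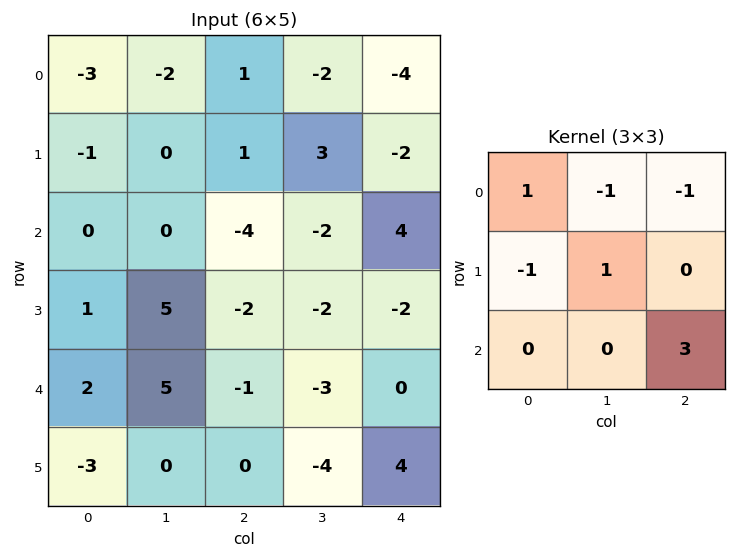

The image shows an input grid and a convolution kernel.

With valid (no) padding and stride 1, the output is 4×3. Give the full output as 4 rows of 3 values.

-13 -6 21
-8 -14 -4
5 -10 -6
1 -9 12

Output[0,0]: The receptive field on the input at this output position is [-3 -2 1 / -1 0 1 / 0 0 -4]. Elementwise product with the kernel and sum: -3·1 + -2·-1 + 1·-1 + -1·-1 + 0·1 + -4·3.
Output[0,1]: The receptive field on the input at this output position is [-2 1 -2 / 0 1 3 / 0 -4 -2]. Elementwise product with the kernel and sum: -2·1 + 1·-1 + -2·-1 + 0·-1 + 1·1 + -2·3.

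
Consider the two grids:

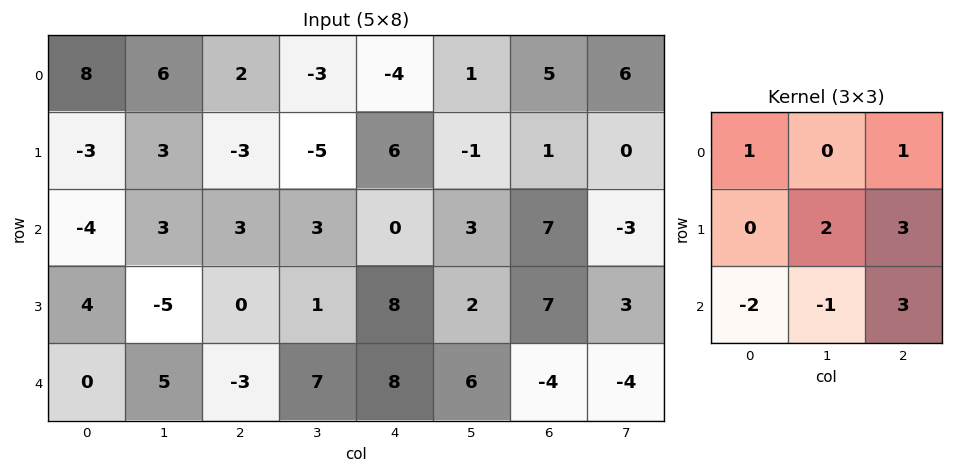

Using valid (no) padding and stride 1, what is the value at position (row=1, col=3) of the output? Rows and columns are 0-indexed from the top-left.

The receptive field on the input at this output position is [-5 6 -1 / 3 0 3 / 1 8 2]. Elementwise product with the kernel and sum: -5·1 + -1·1 + 0·2 + 3·3 + 1·-2 + 8·-1 + 2·3.

-1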